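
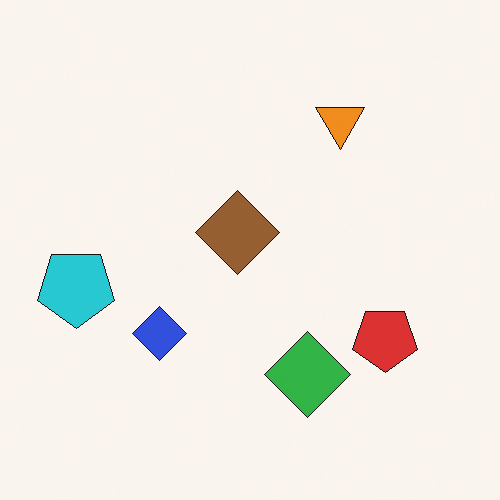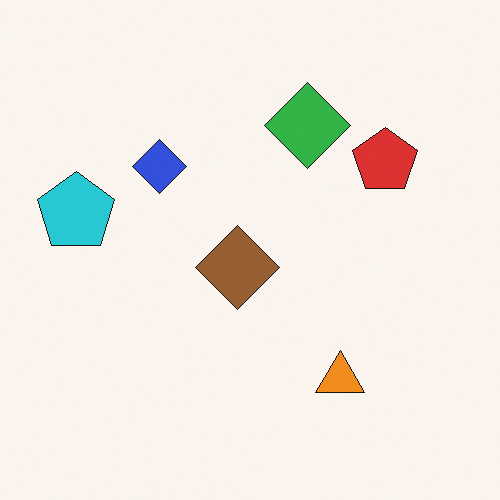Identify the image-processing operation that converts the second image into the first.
The image was flipped vertically (top ↔ bottom).

The orange triangle is in the bottom-right of the second image and the top-right of the first — shapes on opposite sides of the horizontal midline have swapped in a mirror flip.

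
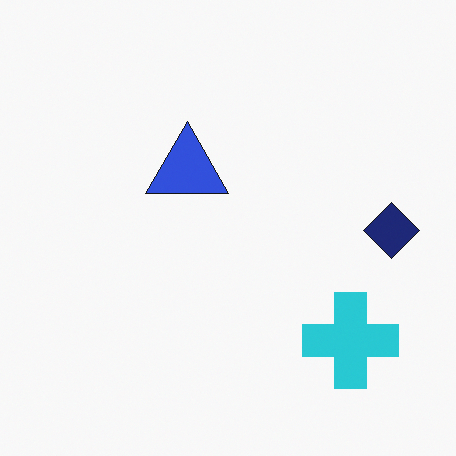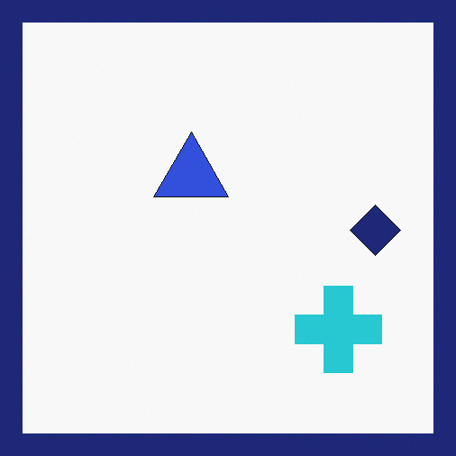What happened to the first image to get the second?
It was framed with a navy border.

A solid navy frame runs around the edge of the second image, with the content slightly shrunk inside it.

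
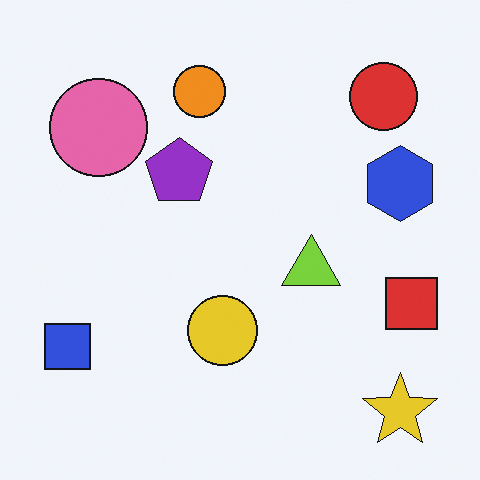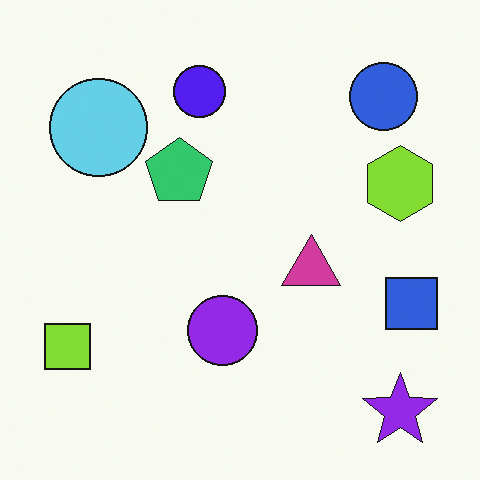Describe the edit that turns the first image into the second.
Hue-shifted through roughly half the color wheel.

Every shape's color has rotated by the same amount around the hue wheel — a uniform hue shift.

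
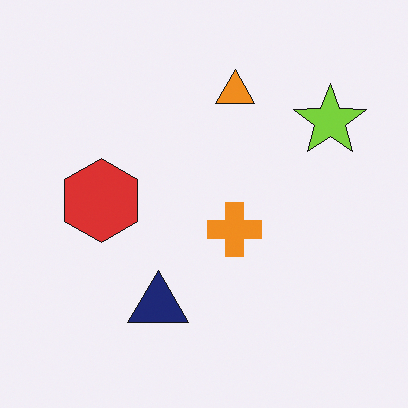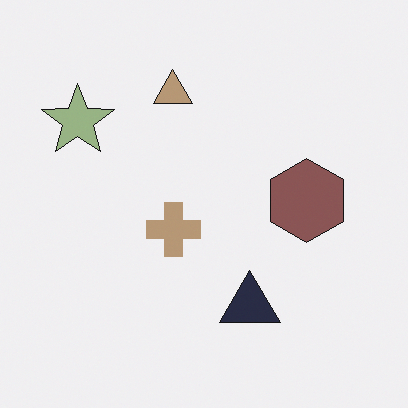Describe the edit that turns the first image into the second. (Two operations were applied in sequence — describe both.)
It was heavily desaturated, then flipped horizontally (left ↔ right).

All colors are more muted and greyish — a global saturation change. The lime star is in the top-right of the first image and the top-left of the second — shapes on opposite sides of the vertical midline have swapped in a mirror flip.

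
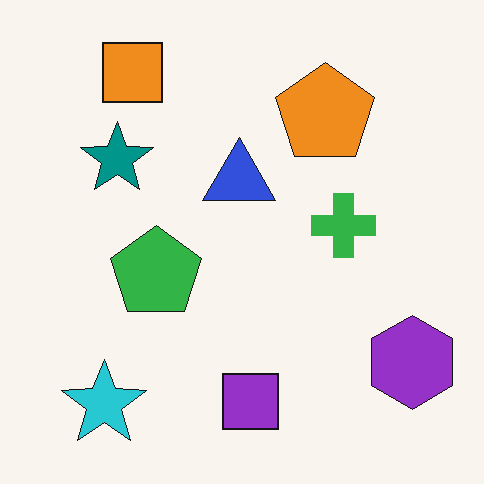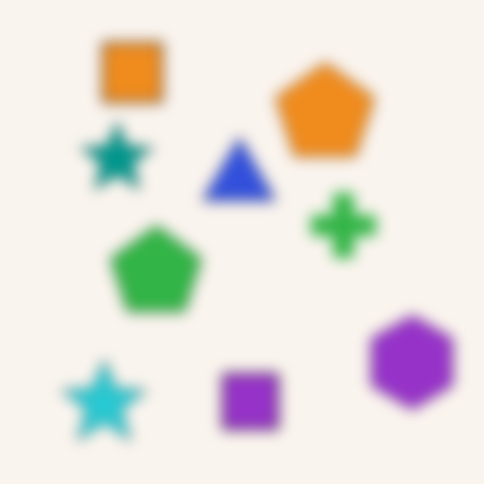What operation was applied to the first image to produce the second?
This is the original image heavily blurred.

Shape edges and outlines are uniformly softened across the whole image.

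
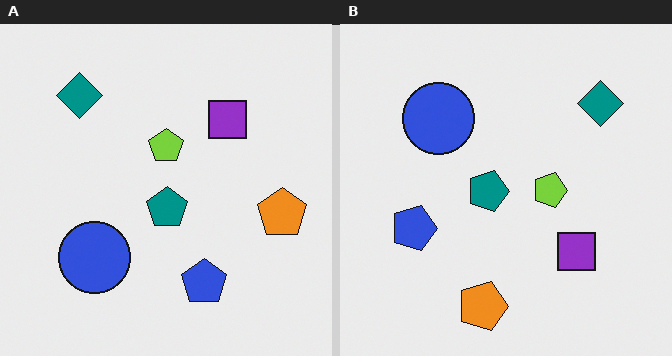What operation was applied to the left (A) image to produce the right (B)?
It was rotated 90° clockwise.

The teal diamond sits in the top-left of the left (A) image and the top-right of the right (B) — consistent with a whole-image 90° clockwise rotation.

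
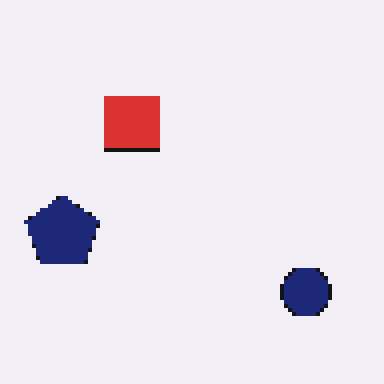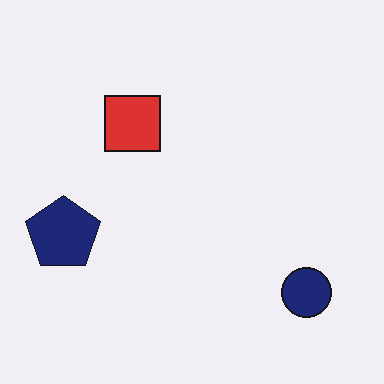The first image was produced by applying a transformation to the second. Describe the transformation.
It was lightly pixelated (a mild mosaic effect).

Shapes are reduced to large square blocks; fine edges and outlines are lost — a downscale-then-upscale (mosaic) effect.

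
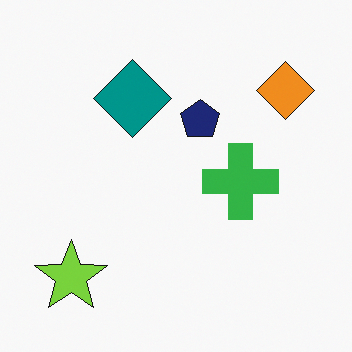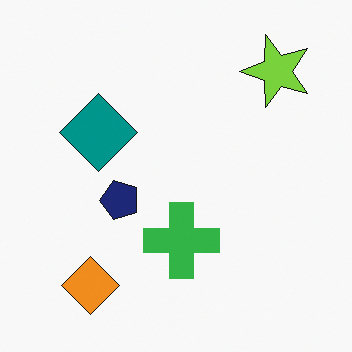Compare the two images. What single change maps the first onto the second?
Transposed (reflected across the top-left ↔ bottom-right diagonal).

Shapes have swapped their row and column positions — what was in the top-right is now in the bottom-left — a diagonal reflection.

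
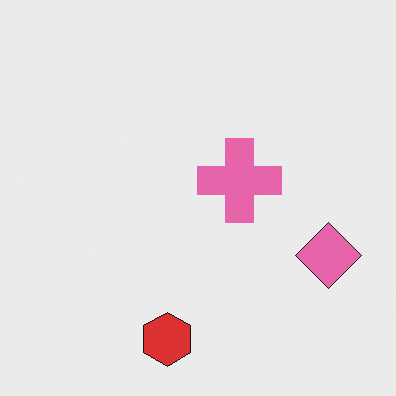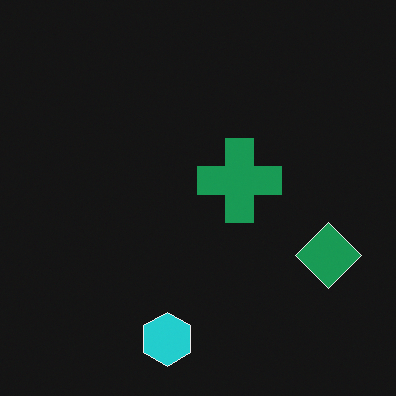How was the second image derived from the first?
The image was color-inverted (negative).

The light background has become dark and every shape's color is its complement — a photographic negative.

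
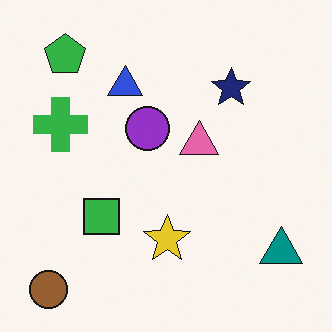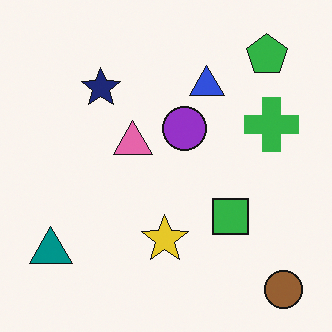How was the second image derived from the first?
It was flipped horizontally (left ↔ right).

The brown circle is in the bottom-left of the first image and the bottom-right of the second — shapes on opposite sides of the vertical midline have swapped in a mirror flip.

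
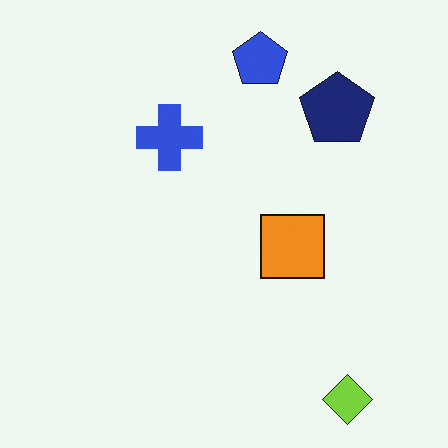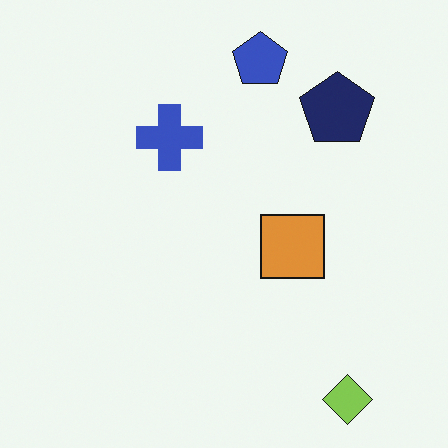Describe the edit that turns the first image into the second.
Slightly desaturated.

All colors are more muted and greyish — a global saturation change.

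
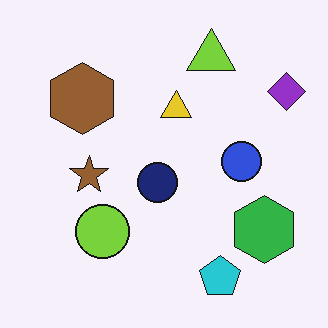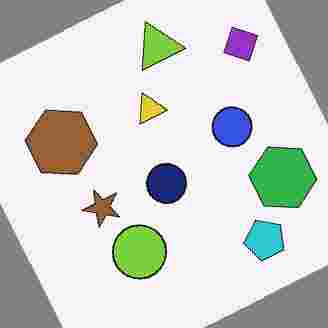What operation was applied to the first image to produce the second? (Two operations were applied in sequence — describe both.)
The second image is the first rotated counter-clockwise by a moderate amount, then heavily JPEG-compressed with obvious blocking artifacts.

Every shape is tilted by the same angle and the image corners show triangular fill wedges — a whole-image rotation by a non-right angle. Blocky 8×8 compression artifacts appear around shape edges and the flat background shows ringing — characteristic JPEG degradation.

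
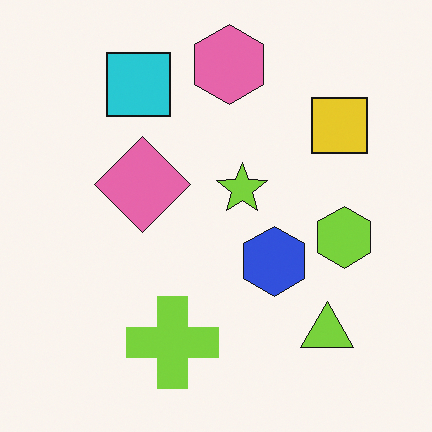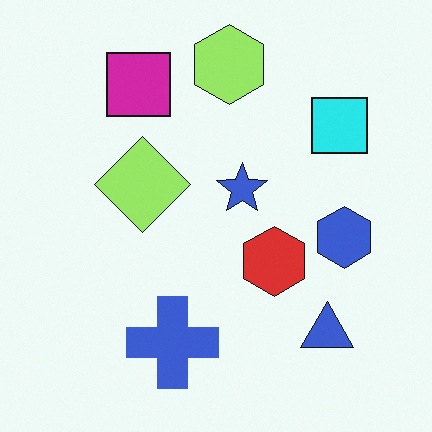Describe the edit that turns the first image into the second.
It was hue-shifted noticeably.

Every shape's color has rotated by the same amount around the hue wheel — a uniform hue shift.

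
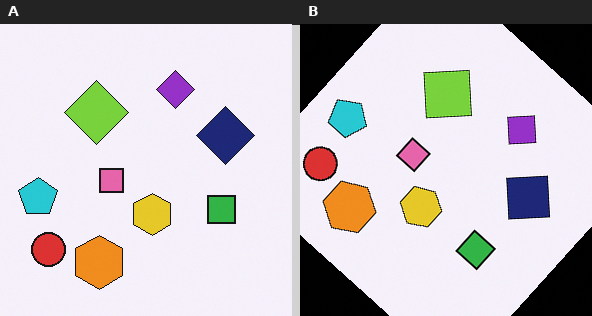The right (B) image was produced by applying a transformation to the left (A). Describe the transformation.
The image was rotated clockwise by a large amount — several tens of degrees.

Every shape is tilted by the same angle and the image corners show triangular fill wedges — a whole-image rotation by a non-right angle.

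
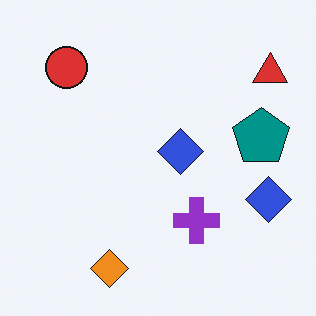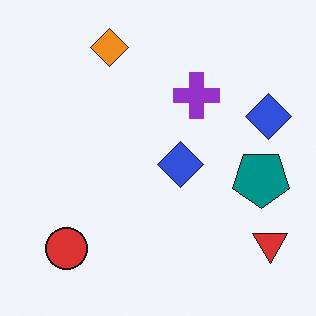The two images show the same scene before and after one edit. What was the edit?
Flipped vertically (top ↔ bottom).

The orange diamond is in the bottom of the first image and the top of the second — shapes on opposite sides of the horizontal midline have swapped in a mirror flip.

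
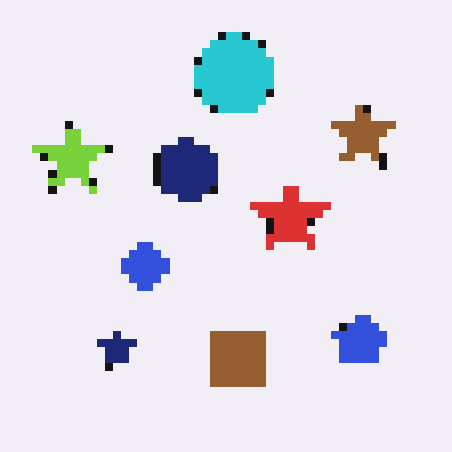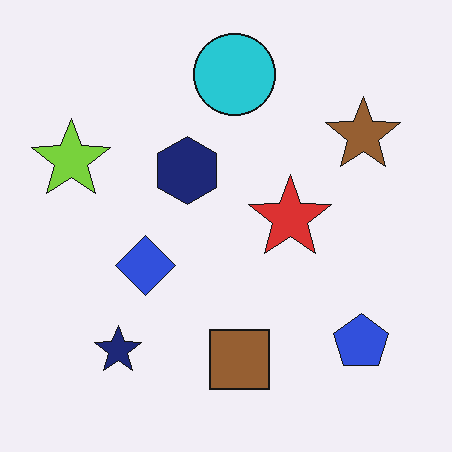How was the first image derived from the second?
The image was moderately pixelated.

Shapes are reduced to large square blocks; fine edges and outlines are lost — a downscale-then-upscale (mosaic) effect.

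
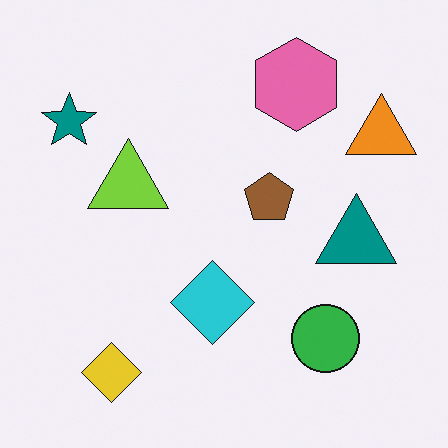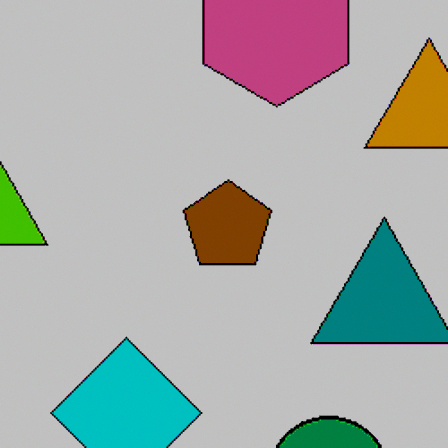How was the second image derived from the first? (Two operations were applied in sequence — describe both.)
The image was cropped to a noticeably smaller region and rescaled, then heavily posterized to just a handful of flat colors.

The visible shapes are larger and the field of view is narrower; shapes near the original edges may be partly or wholly outside the frame — a crop-and-rescale. Each flat color has snapped to a coarser quantized level — most visibly, the near-white background has dropped to a flat grey.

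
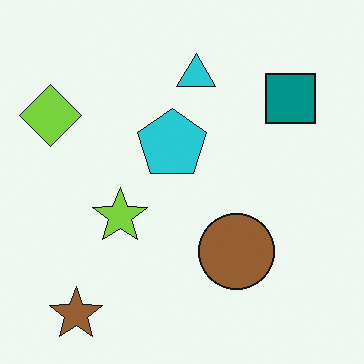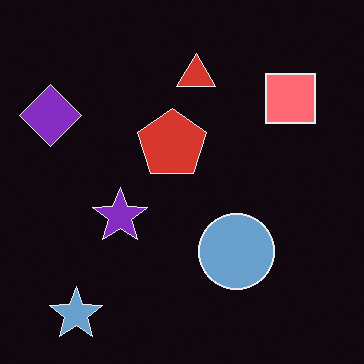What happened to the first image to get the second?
The image was color-inverted (negative).

The light background has become dark and every shape's color is its complement — a photographic negative.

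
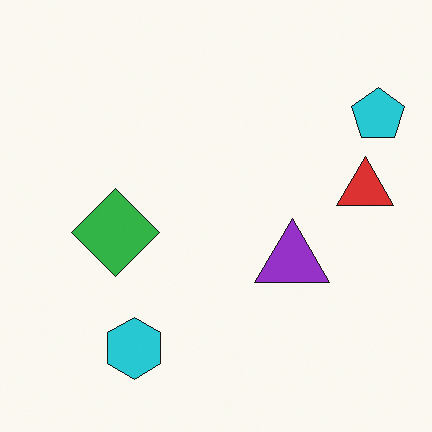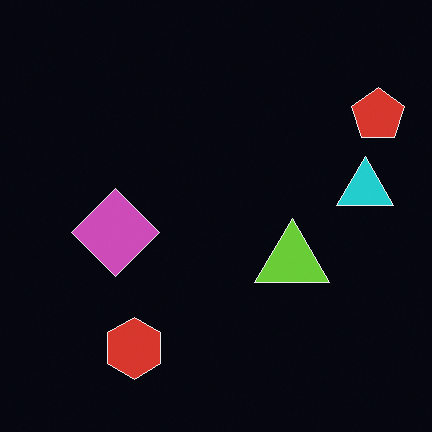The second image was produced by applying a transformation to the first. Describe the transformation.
The transformation is: color-inverted (negative).

The light background has become dark and every shape's color is its complement — a photographic negative.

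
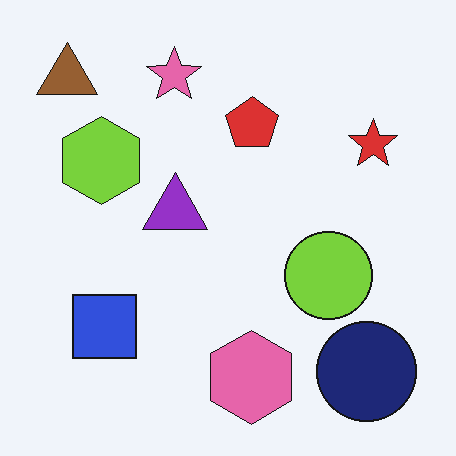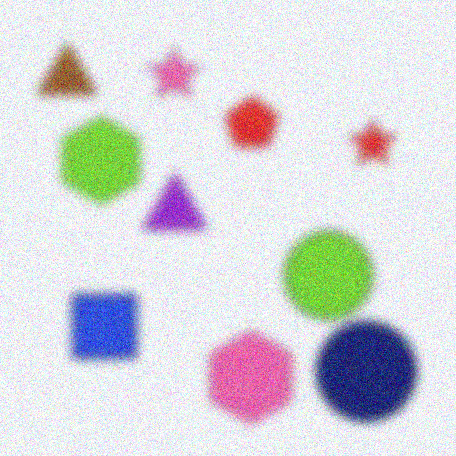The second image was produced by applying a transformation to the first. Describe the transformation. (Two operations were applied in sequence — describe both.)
The second image is the first heavily blurred, then degraded with moderate additive noise.

Shape edges and outlines are uniformly softened across the whole image. Random speckle covers the whole image, including the flat background.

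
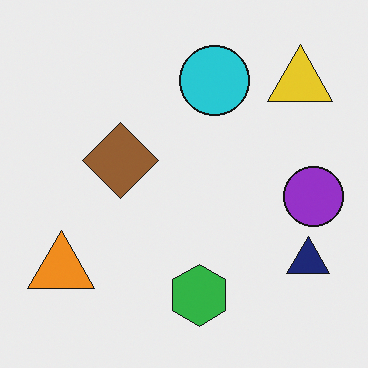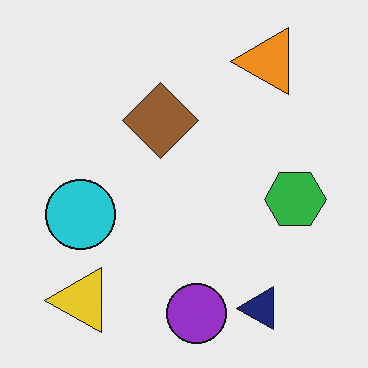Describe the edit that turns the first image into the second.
The image was transposed (reflected across the top-left ↔ bottom-right diagonal).

Shapes have swapped their row and column positions — what was in the top-right is now in the bottom-left — a diagonal reflection.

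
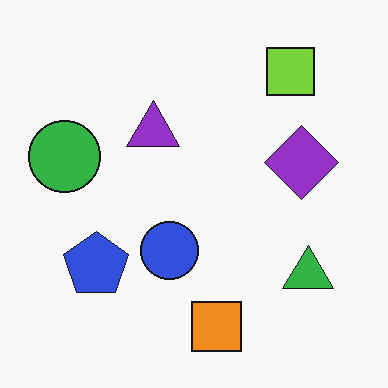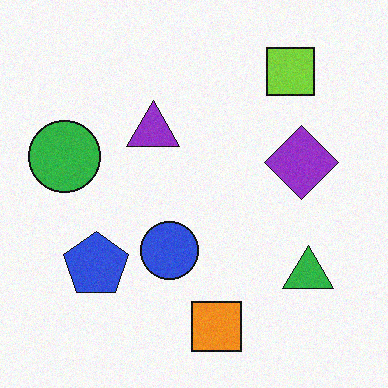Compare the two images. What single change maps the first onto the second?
Degraded with subtle gaussian noise.

Random speckle covers the whole image, including the flat background.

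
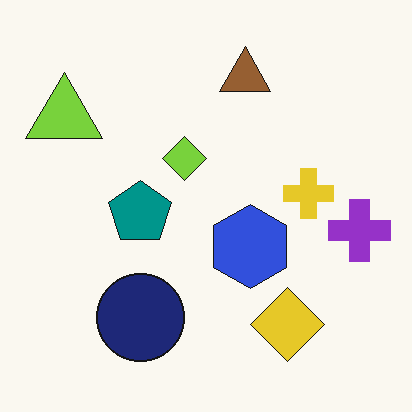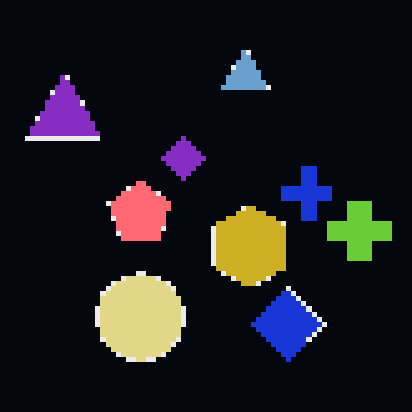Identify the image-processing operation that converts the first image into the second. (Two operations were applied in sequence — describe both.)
It was color-inverted (negative), then mildly pixelated.

The light background has become dark and every shape's color is its complement — a photographic negative. Shapes are reduced to large square blocks; fine edges and outlines are lost — a downscale-then-upscale (mosaic) effect.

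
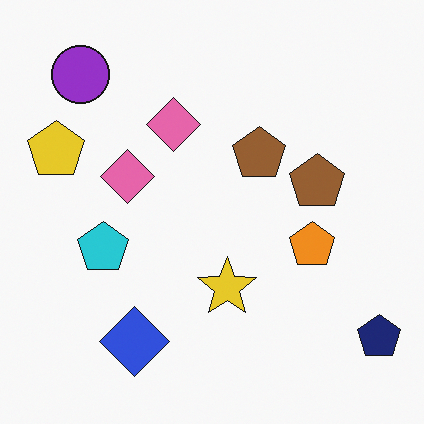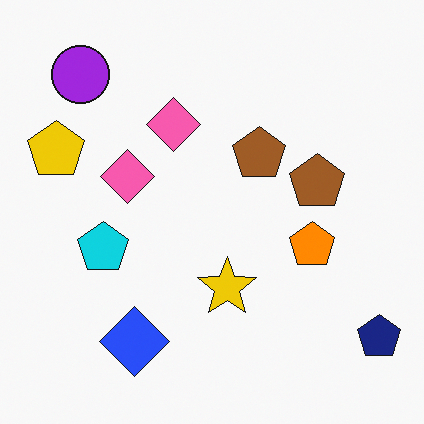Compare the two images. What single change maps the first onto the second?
The image was slightly oversaturated.

All colors are more vivid — a global saturation change.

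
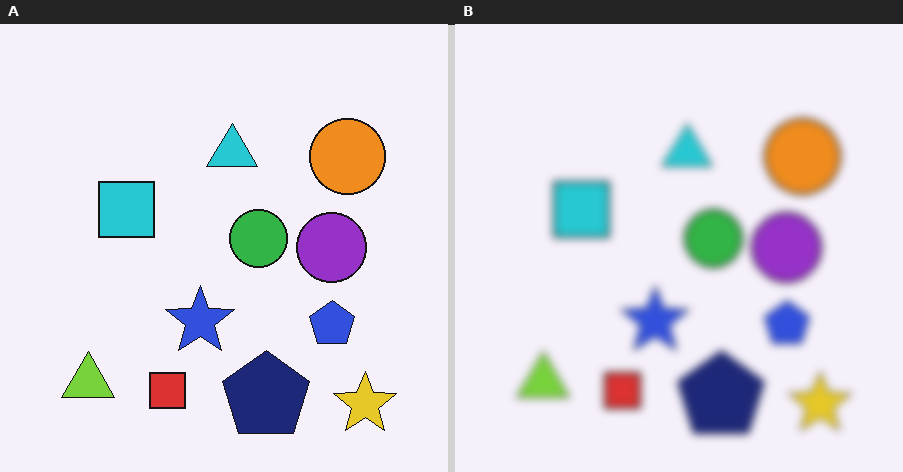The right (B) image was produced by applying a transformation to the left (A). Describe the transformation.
The image was moderately blurred.

Shape edges and outlines are uniformly softened across the whole image.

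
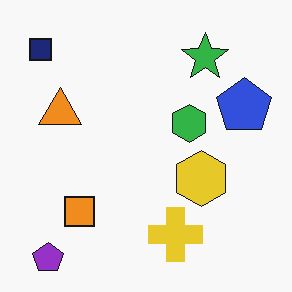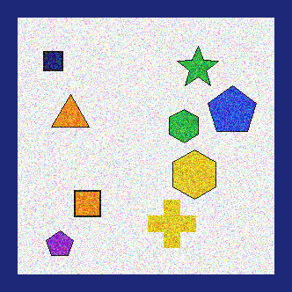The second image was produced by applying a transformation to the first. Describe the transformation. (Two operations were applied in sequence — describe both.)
The second image is the first degraded with heavy additive noise, then framed with a navy border.

Random speckle covers the whole image, including the flat background. A solid navy frame runs around the edge of the second image, with the content slightly shrunk inside it.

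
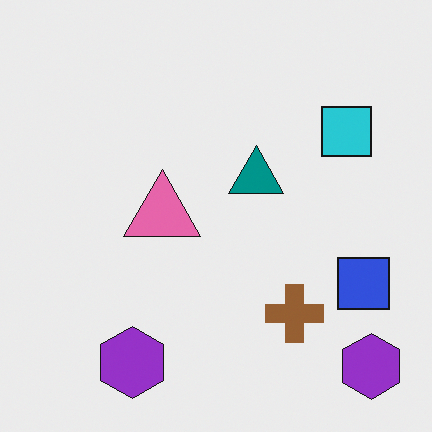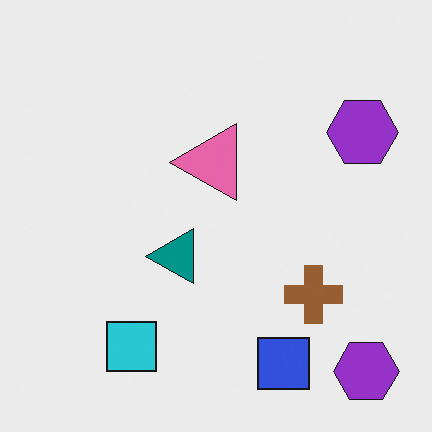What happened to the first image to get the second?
The image was transposed (reflected across the top-left ↔ bottom-right diagonal).

Shapes have swapped their row and column positions — what was in the top-right is now in the bottom-left — a diagonal reflection.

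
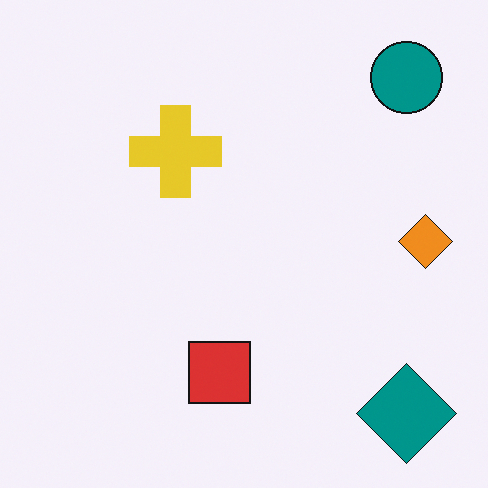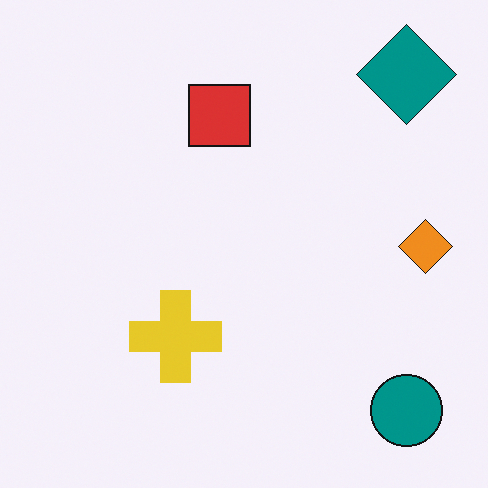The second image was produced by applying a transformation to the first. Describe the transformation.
The image was flipped vertically (top ↔ bottom).

The teal diamond is in the bottom-right of the first image and the top-right of the second — shapes on opposite sides of the horizontal midline have swapped in a mirror flip.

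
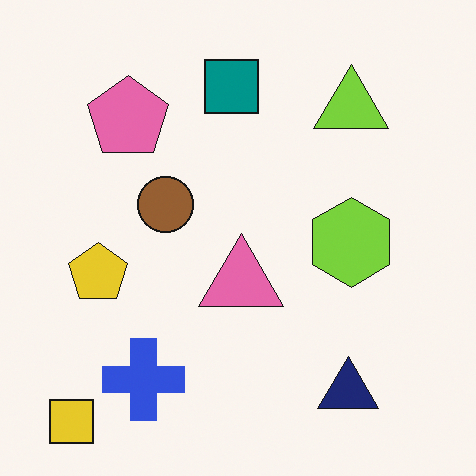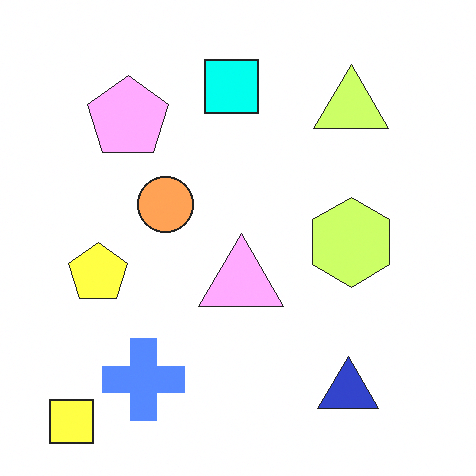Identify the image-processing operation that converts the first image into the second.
The second image is the first noticeably brightened.

Every pixel — background and shapes alike — is uniformly brightened.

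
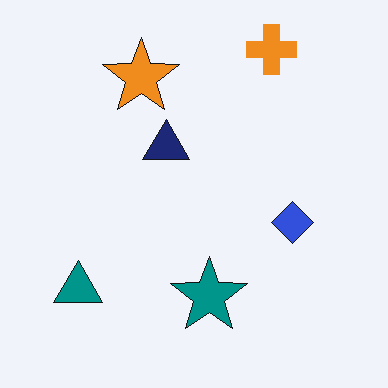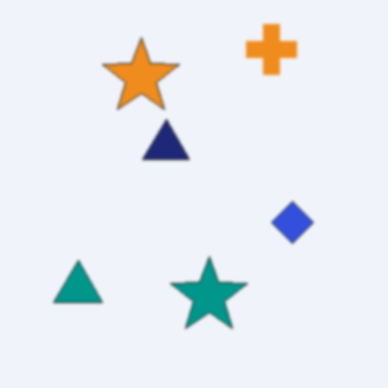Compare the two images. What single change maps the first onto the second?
This is the original image lightly blurred.

Shape edges and outlines are uniformly softened across the whole image.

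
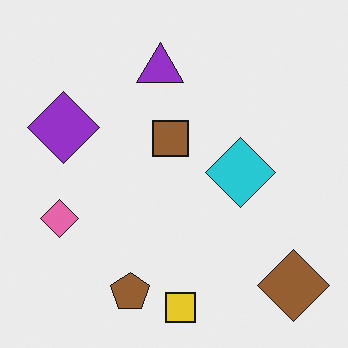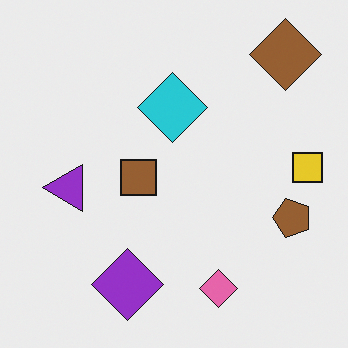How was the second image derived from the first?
This is the original image rotated 90° counter-clockwise.

The brown diamond sits in the bottom-right of the first image and the top-right of the second — consistent with a whole-image 90° counter-clockwise rotation.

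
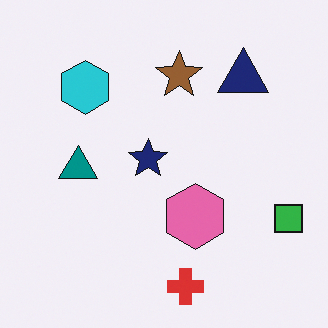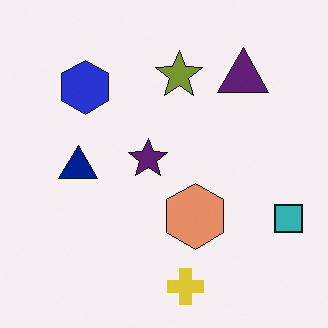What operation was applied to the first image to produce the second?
The image was hue-shifted slightly.

Every shape's color has rotated by the same amount around the hue wheel — a uniform hue shift.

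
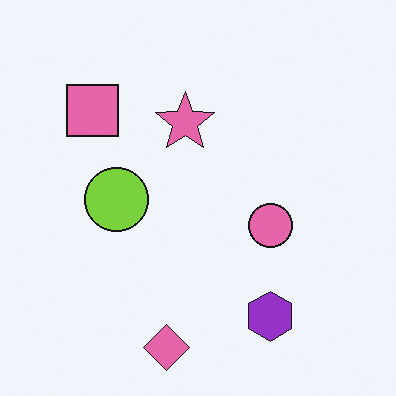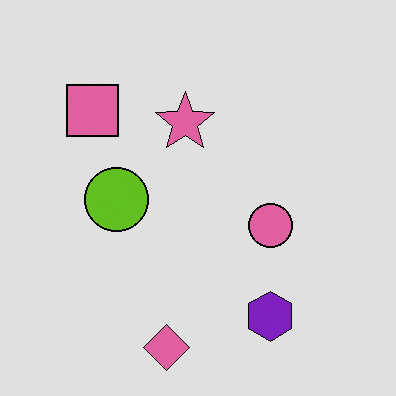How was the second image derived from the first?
The second image is the first posterized to a reduced palette.

Each flat color has snapped to a coarser quantized level — most visibly, the near-white background has dropped to a flat grey.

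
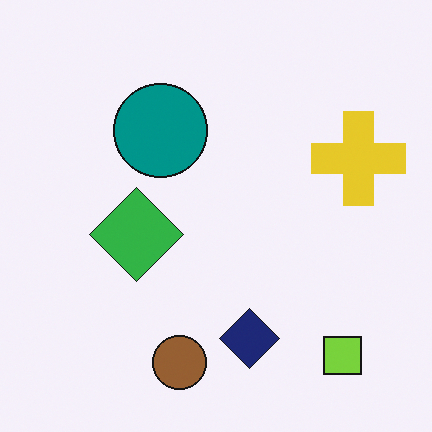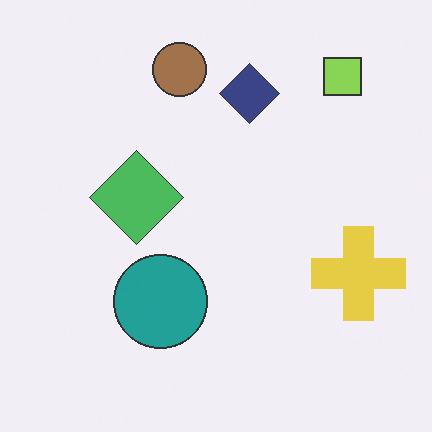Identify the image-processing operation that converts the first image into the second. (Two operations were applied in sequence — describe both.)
The transformation is: flipped vertically (top ↔ bottom), then given slightly reduced contrast.

The brown circle is in the bottom of the first image and the top of the second — shapes on opposite sides of the horizontal midline have swapped in a mirror flip. Tones are pushed toward mid-grey across the whole image — a global contrast change.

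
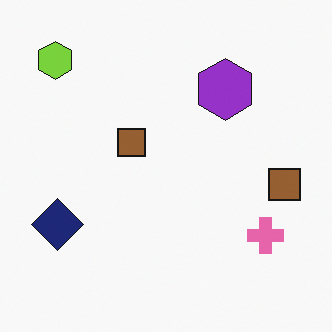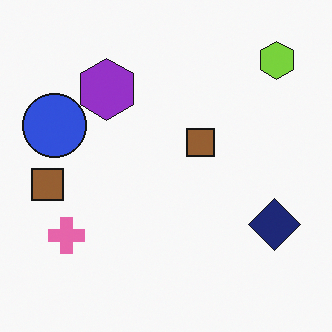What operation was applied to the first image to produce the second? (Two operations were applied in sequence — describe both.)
The second image is the first flipped horizontally (left ↔ right), then overlaid with an additional blue circle.

The lime hexagon is in the top-left of the first image and the top-right of the second — shapes on opposite sides of the vertical midline have swapped in a mirror flip. A blue circle appears in the second image that is absent from the first.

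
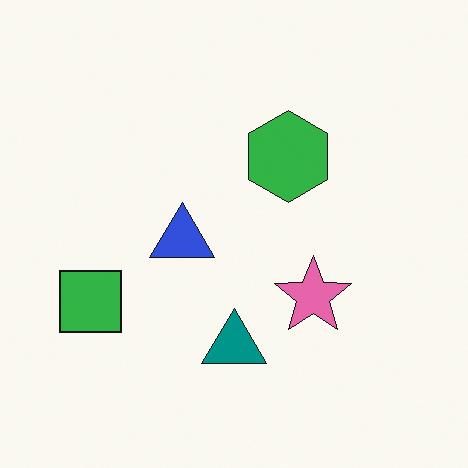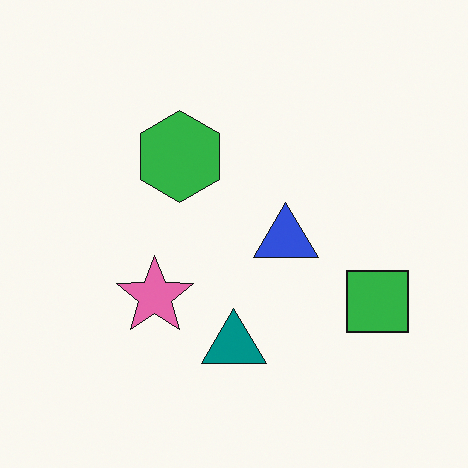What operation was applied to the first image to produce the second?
The second image is the first flipped horizontally (left ↔ right).

The green square is in the left of the first image and the right of the second — shapes on opposite sides of the vertical midline have swapped in a mirror flip.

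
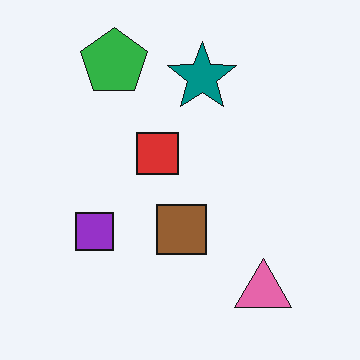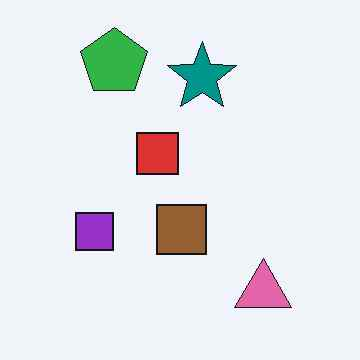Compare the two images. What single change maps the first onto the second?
It was given moderate JPEG compression.

Blocky 8×8 compression artifacts appear around shape edges and the flat background shows ringing — characteristic JPEG degradation.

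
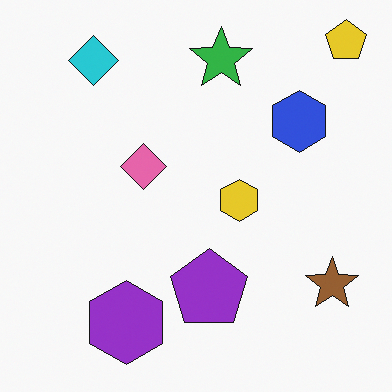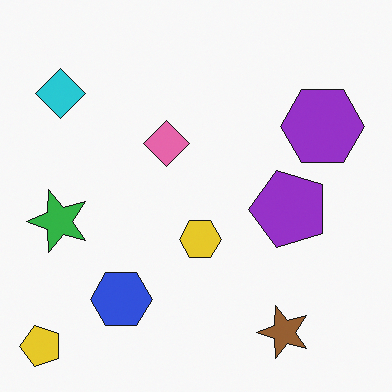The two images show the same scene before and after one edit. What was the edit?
The transformation is: transposed (reflected across the top-left ↔ bottom-right diagonal).

Shapes have swapped their row and column positions — what was in the top-right is now in the bottom-left — a diagonal reflection.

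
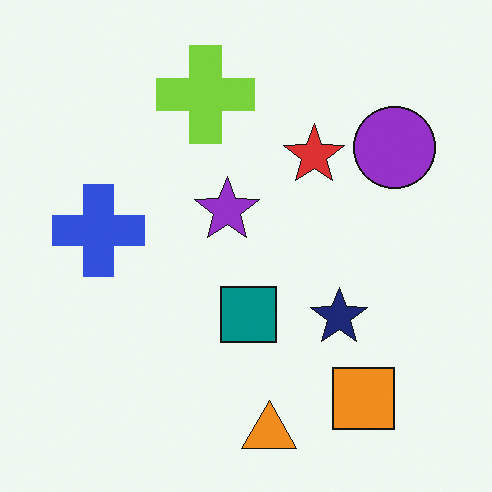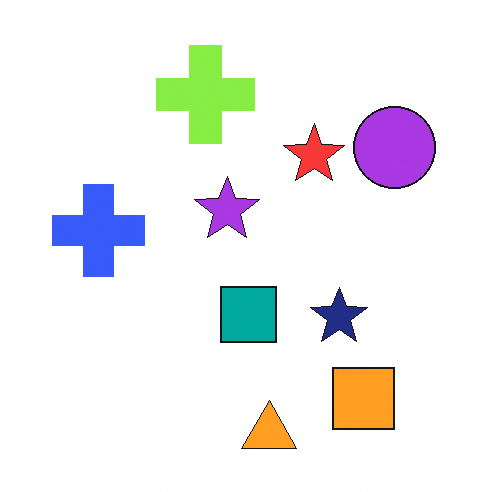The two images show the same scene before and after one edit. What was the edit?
The second image is the first brightened a little.

Every pixel — background and shapes alike — is uniformly brightened.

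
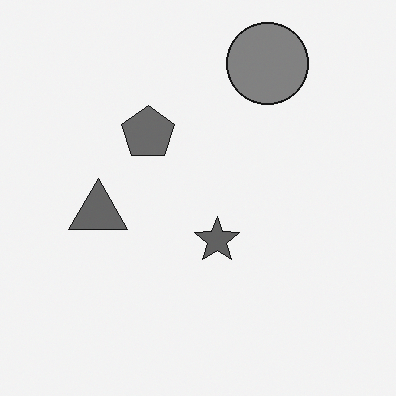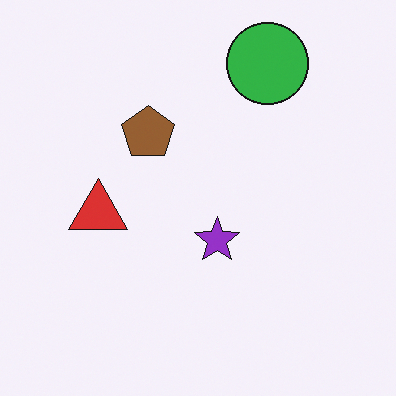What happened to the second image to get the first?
Converted to grayscale.

All color is removed — every shape is now a shade of grey.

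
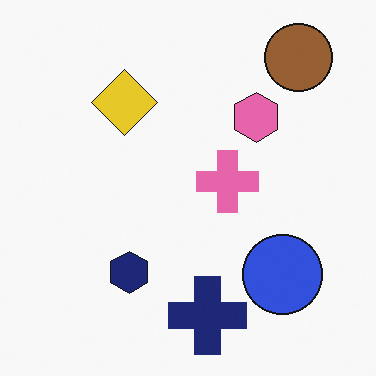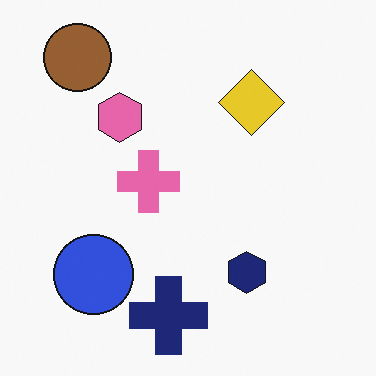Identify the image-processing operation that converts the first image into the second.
The image was flipped horizontally (left ↔ right).

The brown circle is in the top-right of the first image and the top-left of the second — shapes on opposite sides of the vertical midline have swapped in a mirror flip.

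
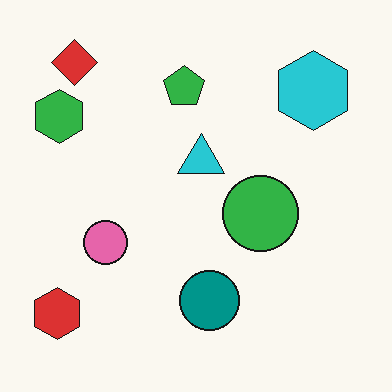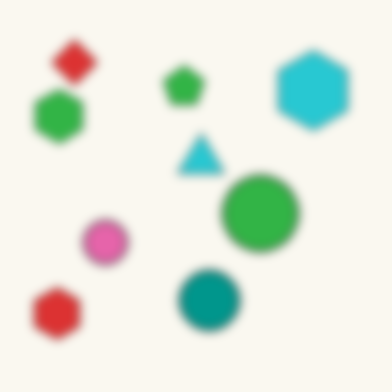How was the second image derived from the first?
The transformation is: heavily blurred.

Shape edges and outlines are uniformly softened across the whole image.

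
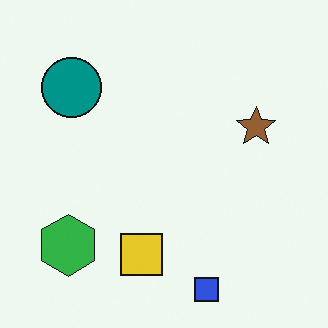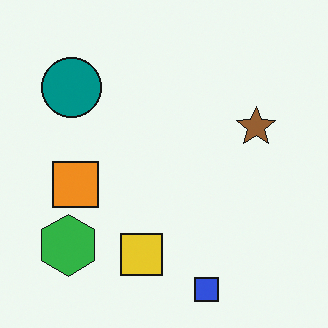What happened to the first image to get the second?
The second image is the first overlaid with an additional orange square.

An orange square appears in the second image that is absent from the first.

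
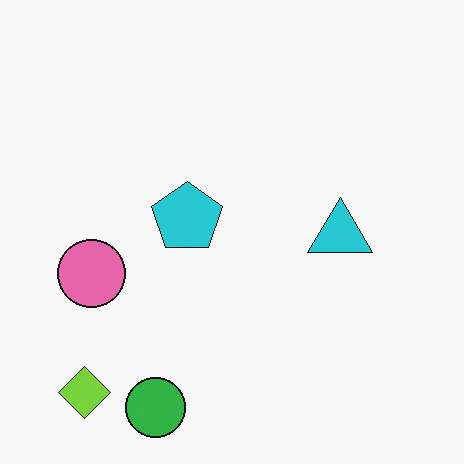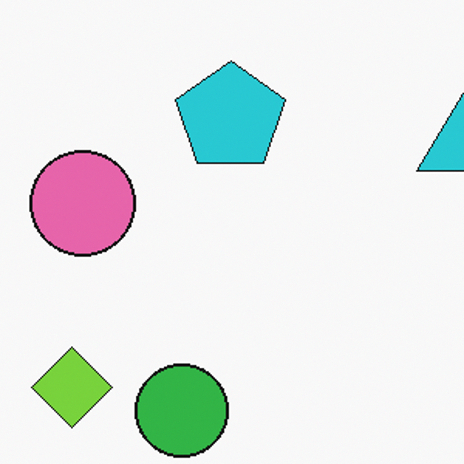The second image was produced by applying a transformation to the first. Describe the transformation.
It was cropped to a modestly smaller region and rescaled.

The visible shapes are larger and the field of view is narrower; shapes near the original edges may be partly or wholly outside the frame — a crop-and-rescale.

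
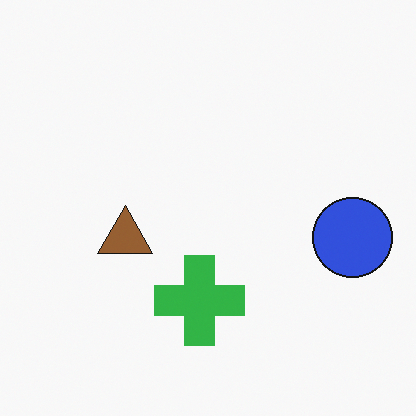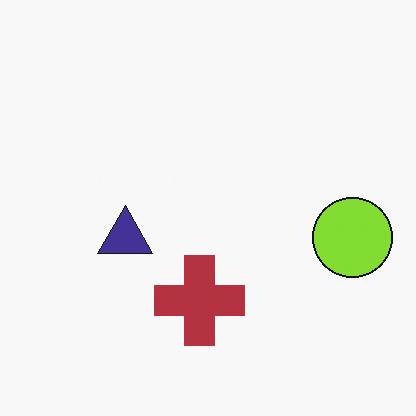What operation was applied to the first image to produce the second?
The transformation is: hue-shifted through roughly half the color wheel.

Every shape's color has rotated by the same amount around the hue wheel — a uniform hue shift.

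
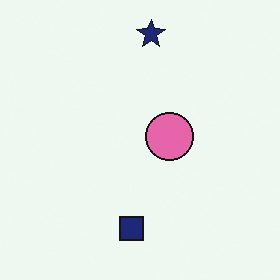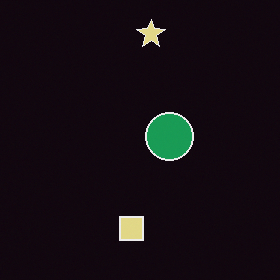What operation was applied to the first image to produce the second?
The transformation is: color-inverted (negative).

The light background has become dark and every shape's color is its complement — a photographic negative.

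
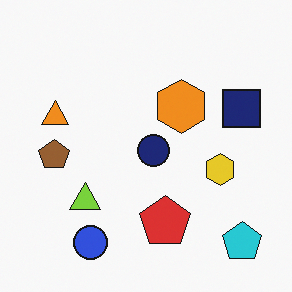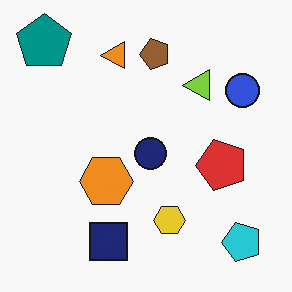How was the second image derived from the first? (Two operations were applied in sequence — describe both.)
The second image is the first transposed (reflected across the top-left ↔ bottom-right diagonal), then overlaid with an additional teal pentagon.

Shapes have swapped their row and column positions — what was in the top-right is now in the bottom-left — a diagonal reflection. A teal pentagon appears in the second image that is absent from the first.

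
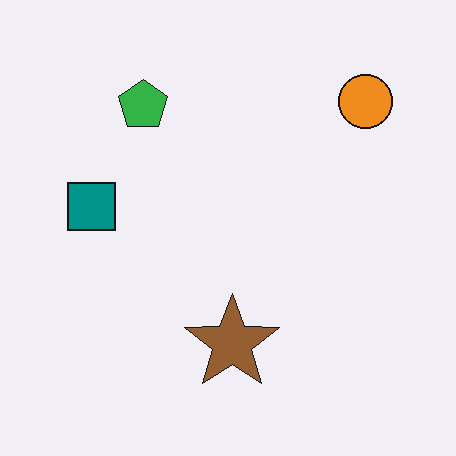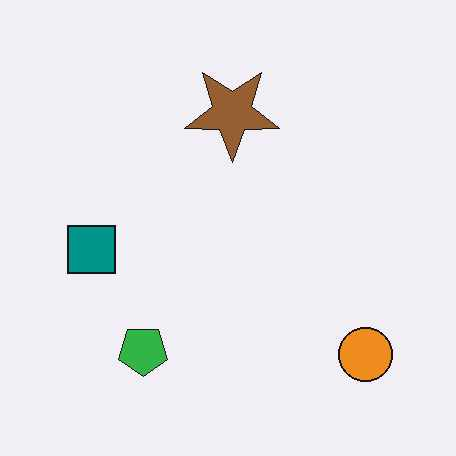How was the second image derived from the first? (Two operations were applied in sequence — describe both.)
It was flipped vertically (top ↔ bottom), then given moderate JPEG compression.

The orange circle is in the top-right of the first image and the bottom-right of the second — shapes on opposite sides of the horizontal midline have swapped in a mirror flip. Blocky 8×8 compression artifacts appear around shape edges and the flat background shows ringing — characteristic JPEG degradation.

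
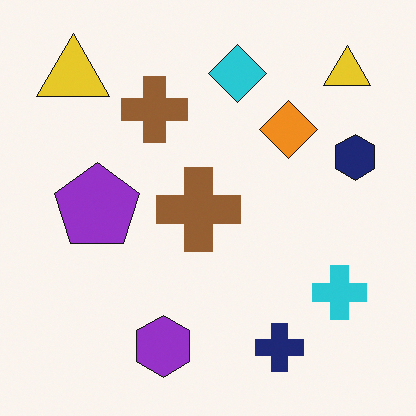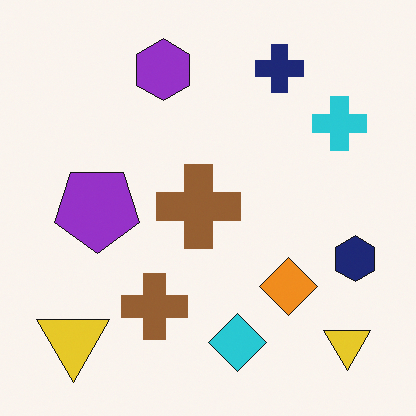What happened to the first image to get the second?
The image was flipped vertically (top ↔ bottom).

The navy cross is in the bottom-right of the first image and the top-right of the second — shapes on opposite sides of the horizontal midline have swapped in a mirror flip.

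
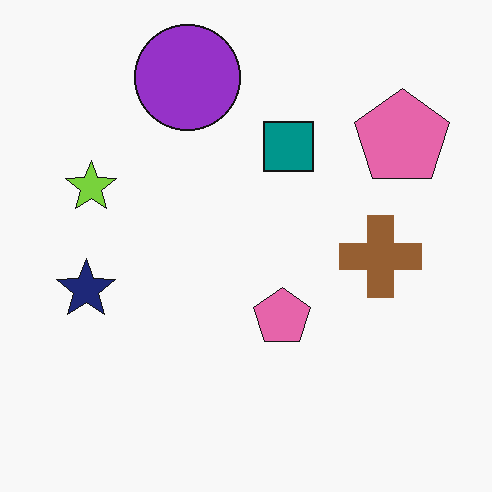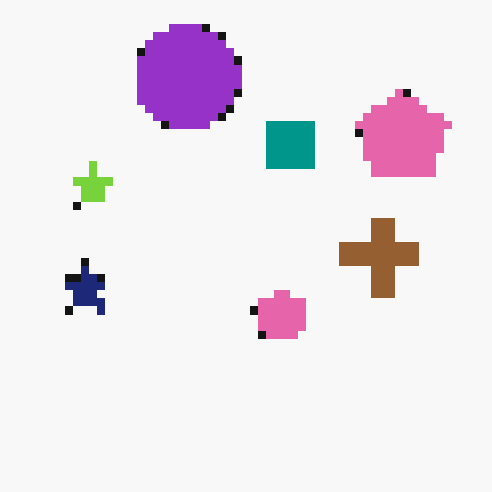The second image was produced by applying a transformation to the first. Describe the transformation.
It was moderately pixelated.

Shapes are reduced to large square blocks; fine edges and outlines are lost — a downscale-then-upscale (mosaic) effect.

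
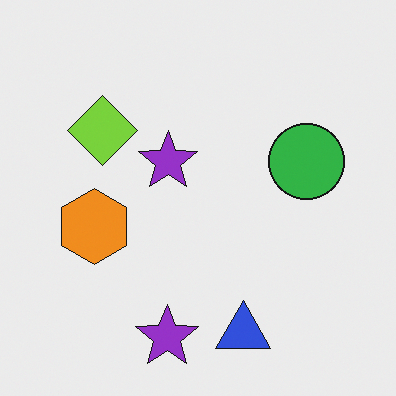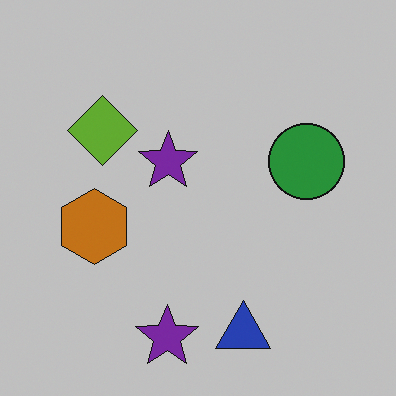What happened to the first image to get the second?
Slightly darkened.

Every pixel — background and shapes alike — is uniformly darkened.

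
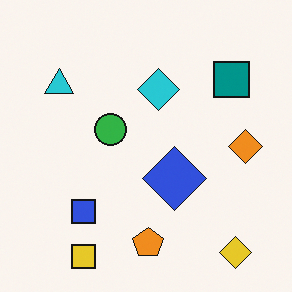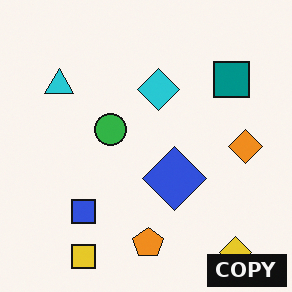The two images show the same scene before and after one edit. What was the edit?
The transformation is: watermarked with the text "COPY" in the lower-right corner.

A dark label reading "COPY" appears in the lower-right corner.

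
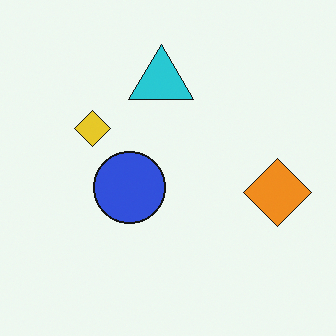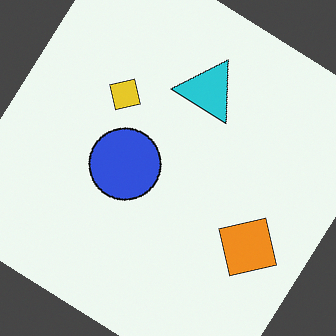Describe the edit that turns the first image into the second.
The image was rotated clockwise by a large amount — several tens of degrees.

Every shape is tilted by the same angle and the image corners show triangular fill wedges — a whole-image rotation by a non-right angle.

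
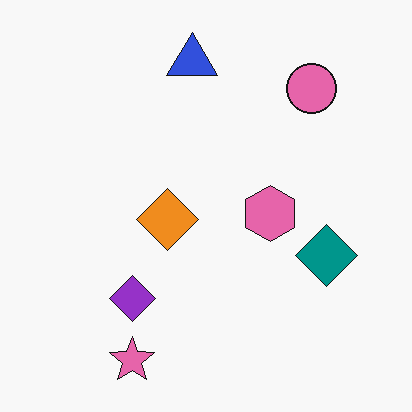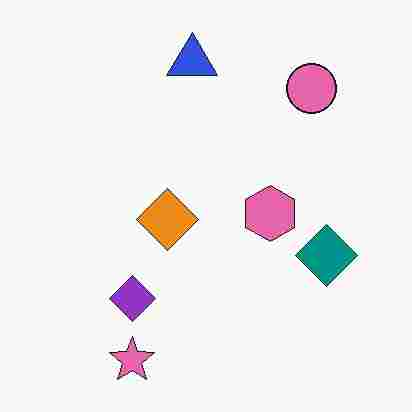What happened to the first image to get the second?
It was heavily JPEG-compressed with obvious blocking artifacts.

Blocky 8×8 compression artifacts appear around shape edges and the flat background shows ringing — characteristic JPEG degradation.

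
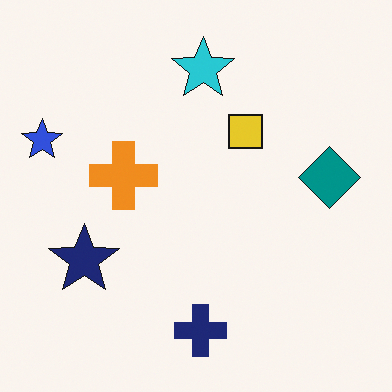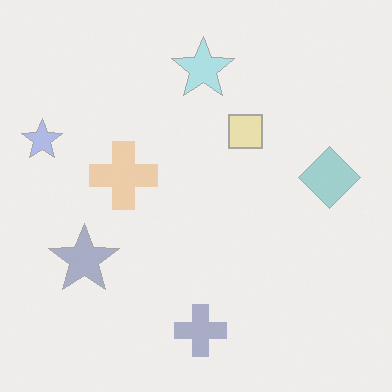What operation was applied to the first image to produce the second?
The transformation is: given much lower contrast.

Tones are pushed toward mid-grey across the whole image — a global contrast change.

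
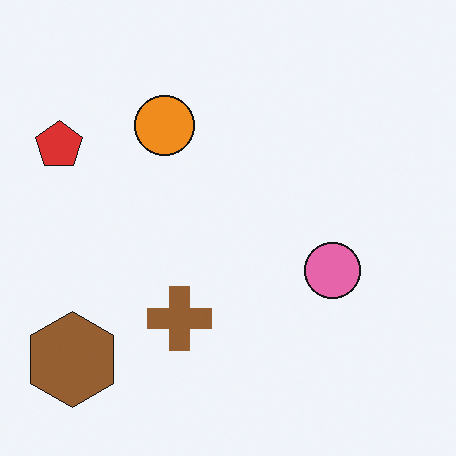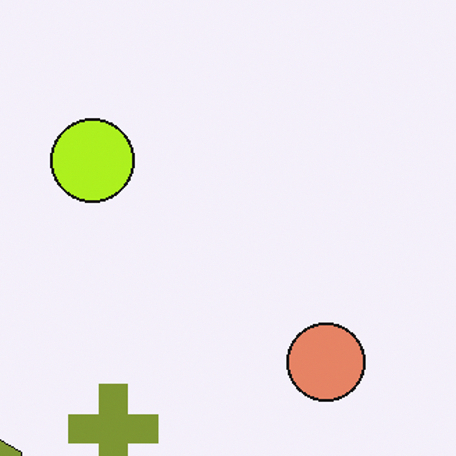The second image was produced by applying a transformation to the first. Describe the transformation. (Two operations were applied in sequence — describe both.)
The transformation is: cropped to a modestly smaller region and rescaled, then hue-shifted slightly.

The visible shapes are larger and the field of view is narrower; shapes near the original edges may be partly or wholly outside the frame — a crop-and-rescale. Every shape's color has rotated by the same amount around the hue wheel — a uniform hue shift.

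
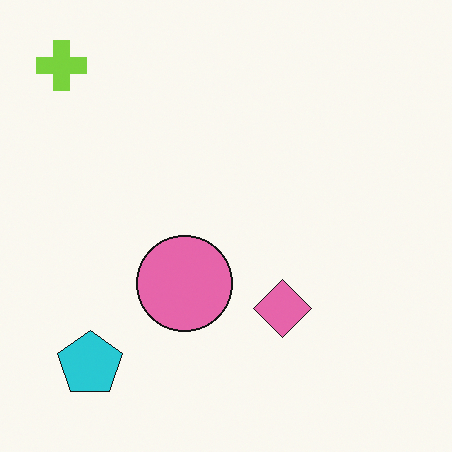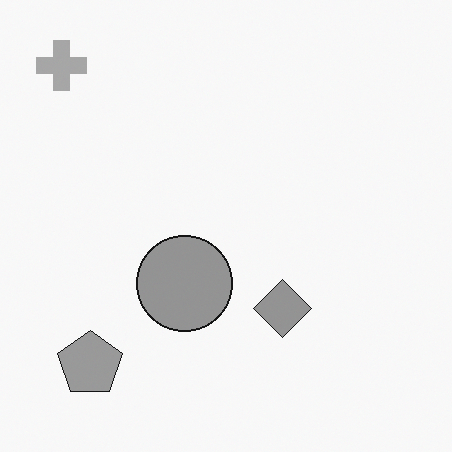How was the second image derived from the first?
This is the original image converted to grayscale.

All color is removed — every shape is now a shade of grey.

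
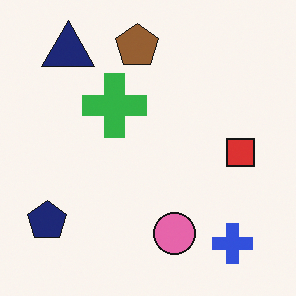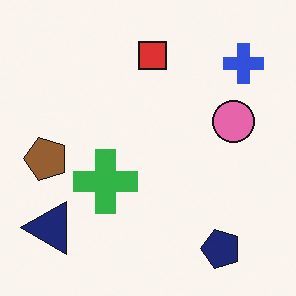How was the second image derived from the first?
This is the original image rotated 90° counter-clockwise.

The blue cross sits in the bottom-right of the first image and the top-right of the second — consistent with a whole-image 90° counter-clockwise rotation.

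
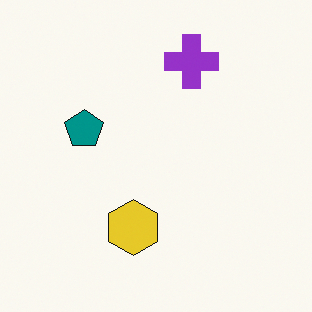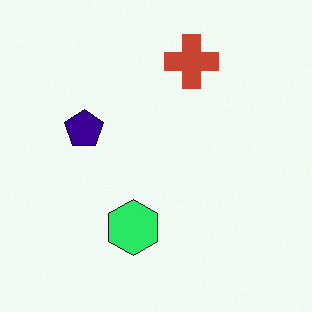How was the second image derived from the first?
Hue-shifted noticeably.

Every shape's color has rotated by the same amount around the hue wheel — a uniform hue shift.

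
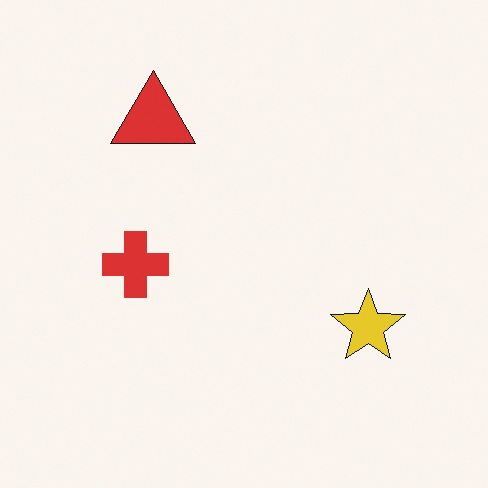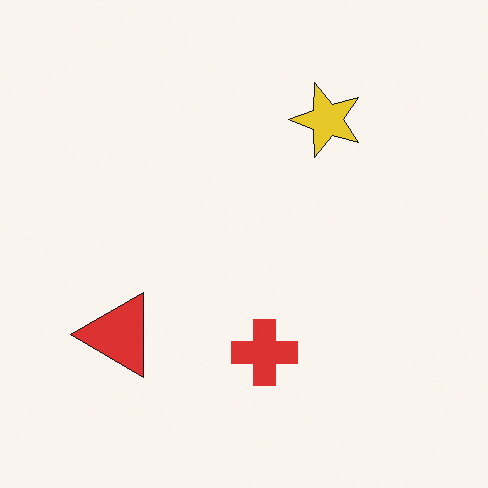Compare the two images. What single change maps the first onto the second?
The transformation is: rotated 90° counter-clockwise.

The red triangle sits in the top-left of the first image and the bottom-left of the second — consistent with a whole-image 90° counter-clockwise rotation.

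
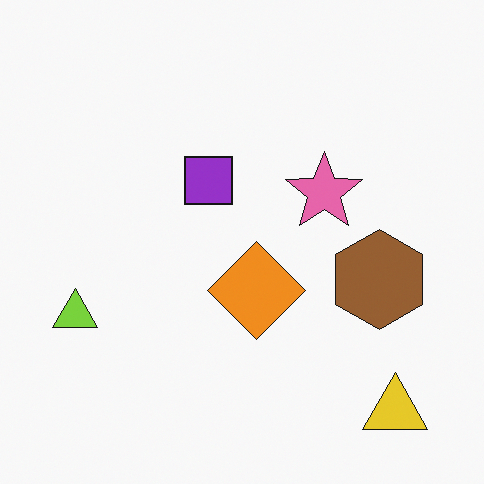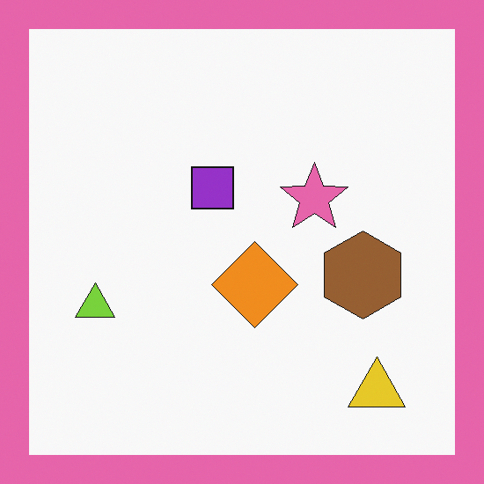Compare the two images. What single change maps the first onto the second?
This is the original image framed with a pink border.

A solid pink frame runs around the edge of the second image, with the content slightly shrunk inside it.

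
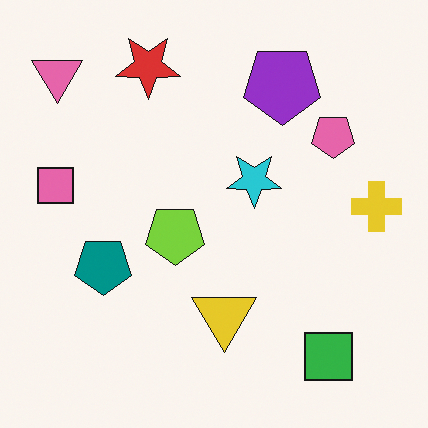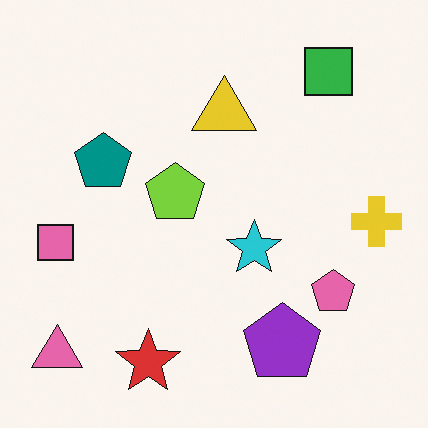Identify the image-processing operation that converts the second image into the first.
The transformation is: flipped vertically (top ↔ bottom).

The red star is in the bottom of the second image and the top of the first — shapes on opposite sides of the horizontal midline have swapped in a mirror flip.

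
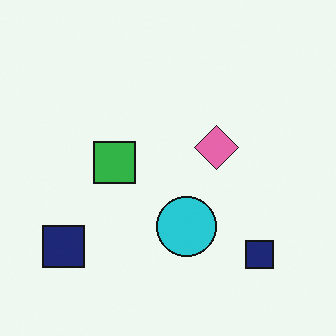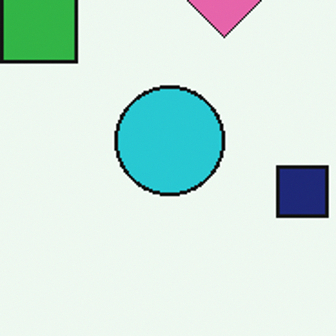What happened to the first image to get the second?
The transformation is: cropped tightly and scaled back up.

The visible shapes are larger and the field of view is narrower; shapes near the original edges may be partly or wholly outside the frame — a crop-and-rescale.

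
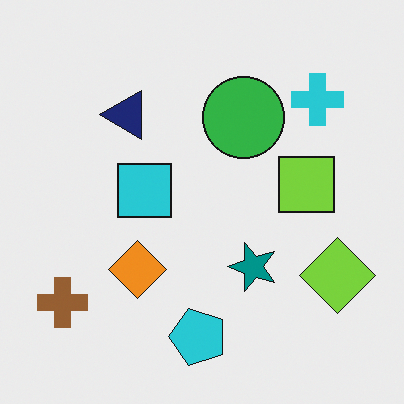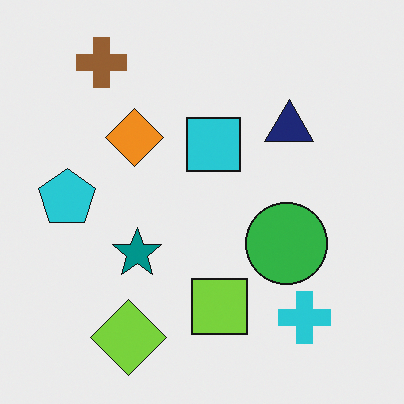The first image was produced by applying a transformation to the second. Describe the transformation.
The image was rotated 90° counter-clockwise.

The brown cross sits in the top-left of the second image and the bottom-left of the first — consistent with a whole-image 90° counter-clockwise rotation.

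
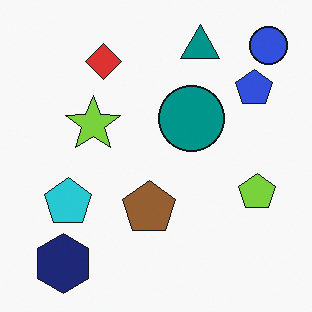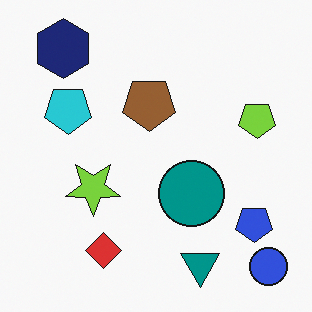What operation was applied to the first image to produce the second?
It was flipped vertically (top ↔ bottom).

The blue circle is in the top-right of the first image and the bottom-right of the second — shapes on opposite sides of the horizontal midline have swapped in a mirror flip.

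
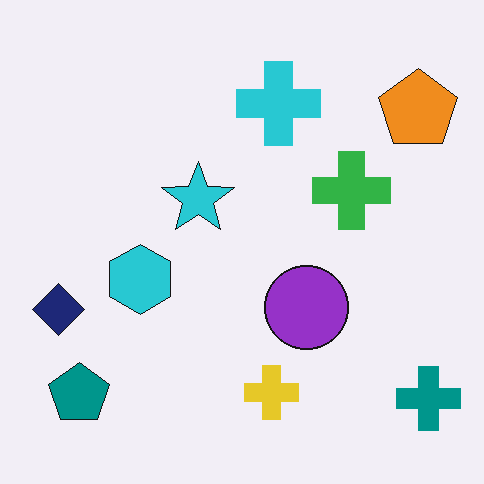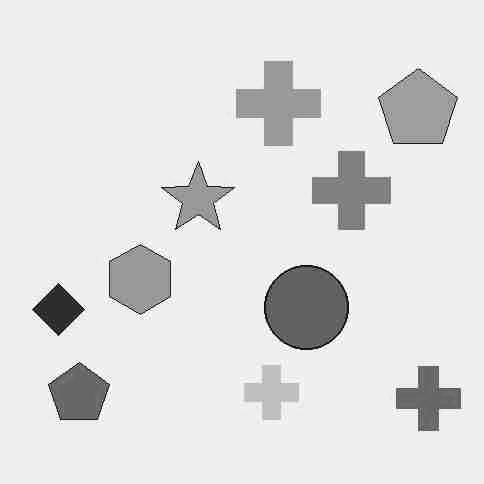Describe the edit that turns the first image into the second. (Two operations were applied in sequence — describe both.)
This is the original image degraded with heavy JPEG compression, then converted to grayscale.

Blocky 8×8 compression artifacts appear around shape edges and the flat background shows ringing — characteristic JPEG degradation. All color is removed — every shape is now a shade of grey.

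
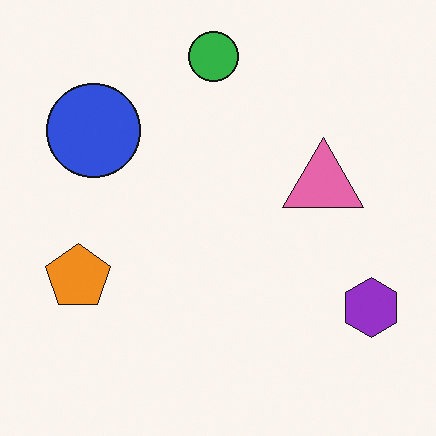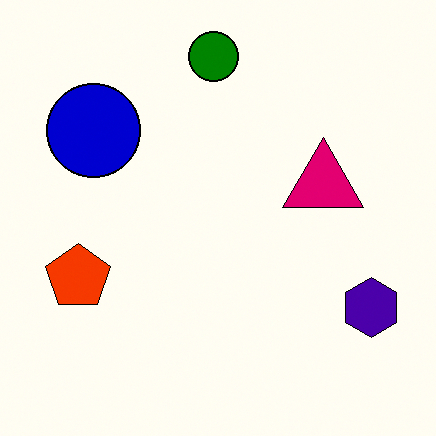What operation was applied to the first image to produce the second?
Given much higher contrast.

Tones are pushed away from mid-grey across the whole image — a global contrast change.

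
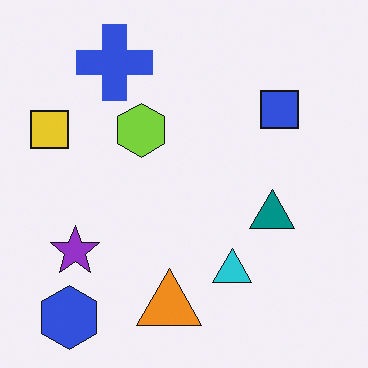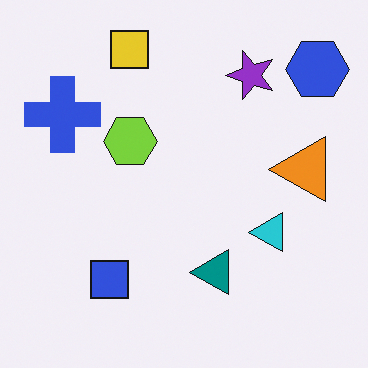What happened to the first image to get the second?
The second image is the first transposed (reflected across the top-left ↔ bottom-right diagonal).

Shapes have swapped their row and column positions — what was in the top-right is now in the bottom-left — a diagonal reflection.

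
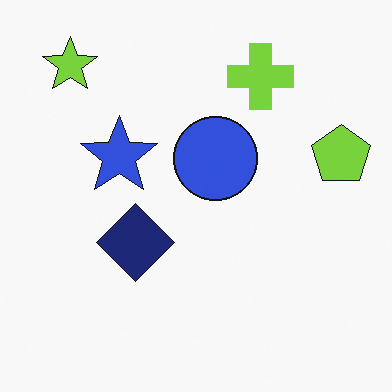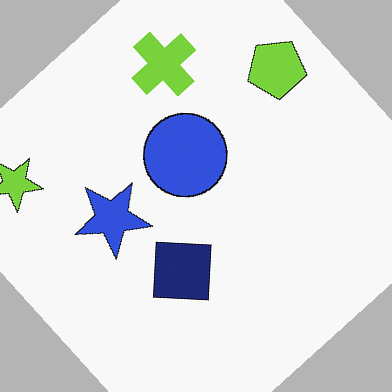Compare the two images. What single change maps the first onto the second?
Rotated counter-clockwise by a large amount — several tens of degrees.

Every shape is tilted by the same angle and the image corners show triangular fill wedges — a whole-image rotation by a non-right angle.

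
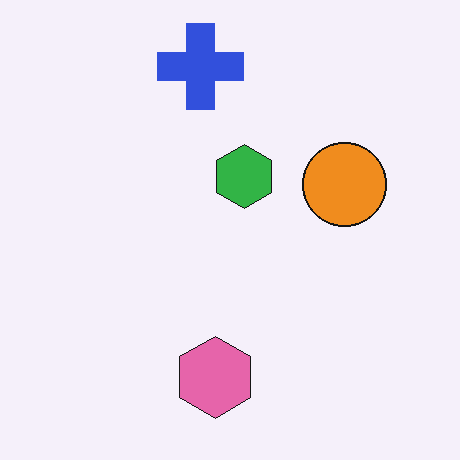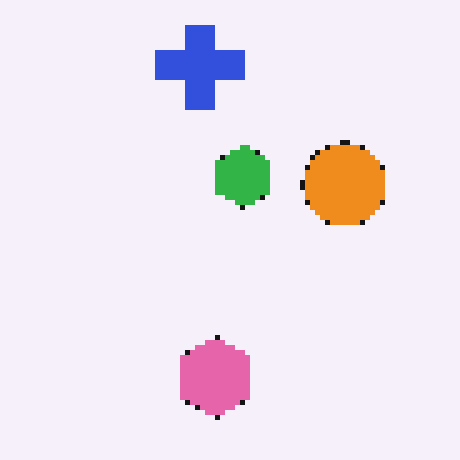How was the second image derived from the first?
The image was mildly pixelated.

Shapes are reduced to large square blocks; fine edges and outlines are lost — a downscale-then-upscale (mosaic) effect.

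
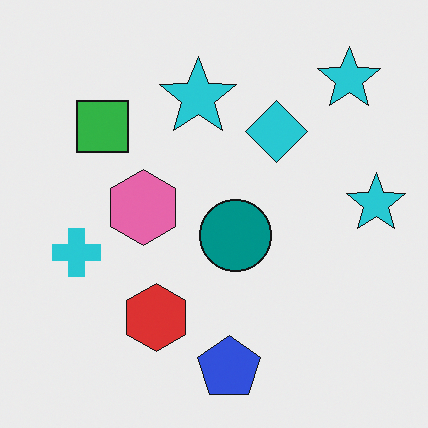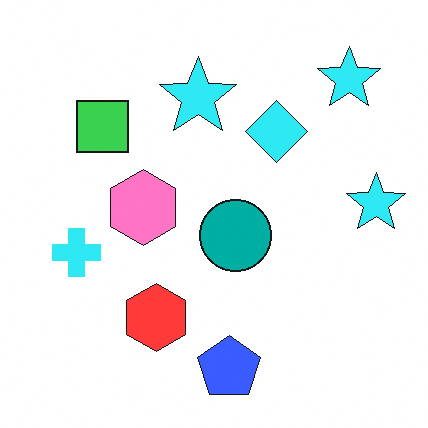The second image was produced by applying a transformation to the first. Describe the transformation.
It was brightened a little.

Every pixel — background and shapes alike — is uniformly brightened.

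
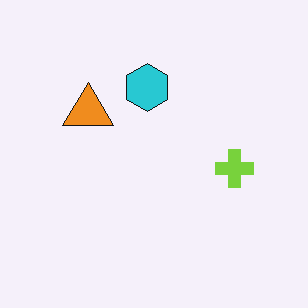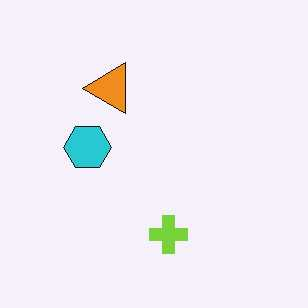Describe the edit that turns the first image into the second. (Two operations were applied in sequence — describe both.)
The second image is the first transposed (reflected across the top-left ↔ bottom-right diagonal), then JPEG-compressed with visible artifacts.

Shapes have swapped their row and column positions — what was in the top-right is now in the bottom-left — a diagonal reflection. Blocky 8×8 compression artifacts appear around shape edges and the flat background shows ringing — characteristic JPEG degradation.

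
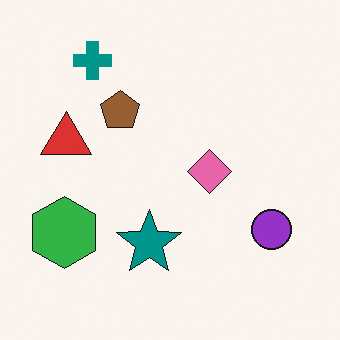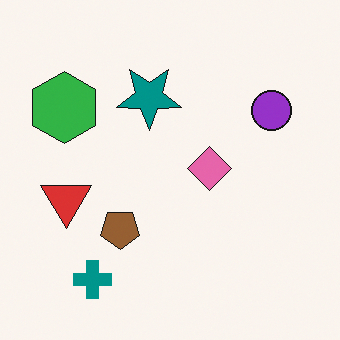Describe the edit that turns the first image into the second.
The image was flipped vertically (top ↔ bottom).

The teal cross is in the top-left of the first image and the bottom-left of the second — shapes on opposite sides of the horizontal midline have swapped in a mirror flip.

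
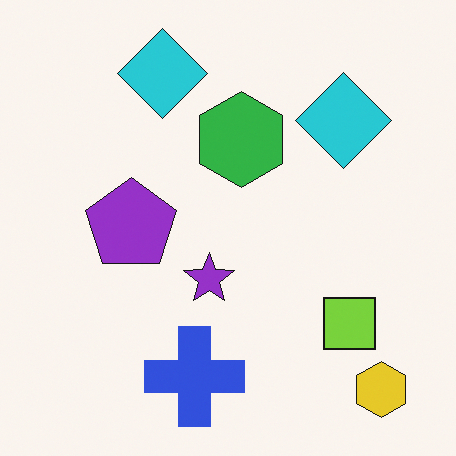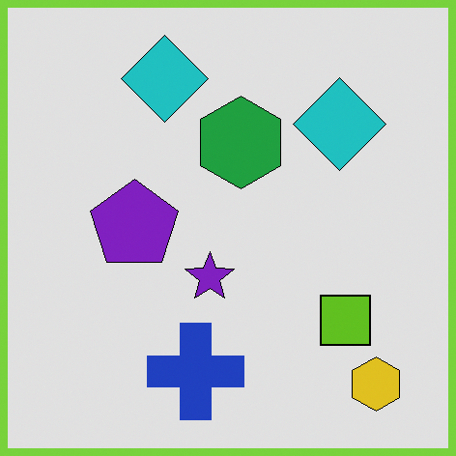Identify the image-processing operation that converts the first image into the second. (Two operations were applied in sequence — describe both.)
This is the original image moderately posterized, then framed with a lime border.

Each flat color has snapped to a coarser quantized level — most visibly, the near-white background has dropped to a flat grey. A solid lime frame runs around the edge of the second image, with the content slightly shrunk inside it.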